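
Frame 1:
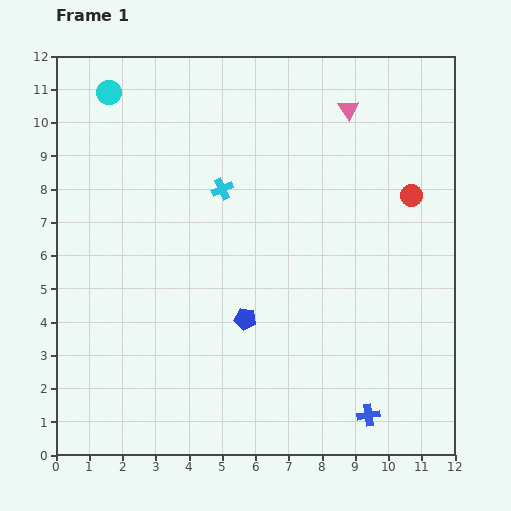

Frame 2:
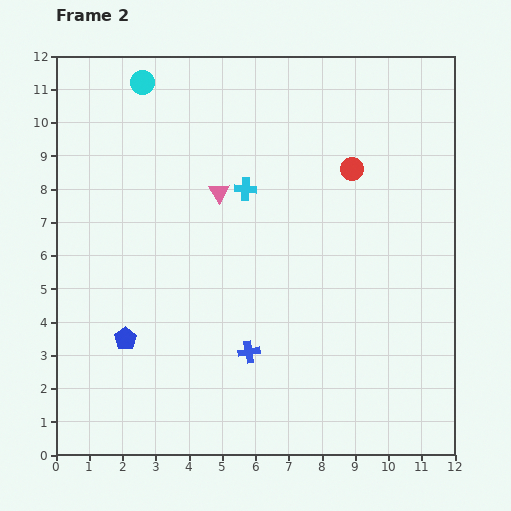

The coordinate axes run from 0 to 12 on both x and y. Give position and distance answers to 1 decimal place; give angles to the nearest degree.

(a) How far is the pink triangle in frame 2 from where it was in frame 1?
4.6

The pink triangle moved from (8.8, 10.4) to (4.9, 7.9), a distance of √(3.9² + 2.5²) ≈ 4.6.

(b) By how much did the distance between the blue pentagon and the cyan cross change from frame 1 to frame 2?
+1.8

Distance in frame 1: 4.0. Distance in frame 2: 5.8.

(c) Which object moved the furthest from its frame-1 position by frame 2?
the pink triangle

(moved 4.6; next 4.1)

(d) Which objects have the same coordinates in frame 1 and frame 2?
none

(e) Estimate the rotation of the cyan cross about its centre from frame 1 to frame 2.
27° clockwise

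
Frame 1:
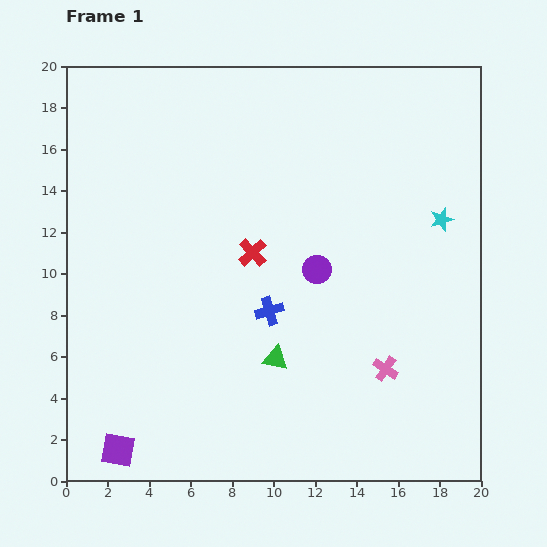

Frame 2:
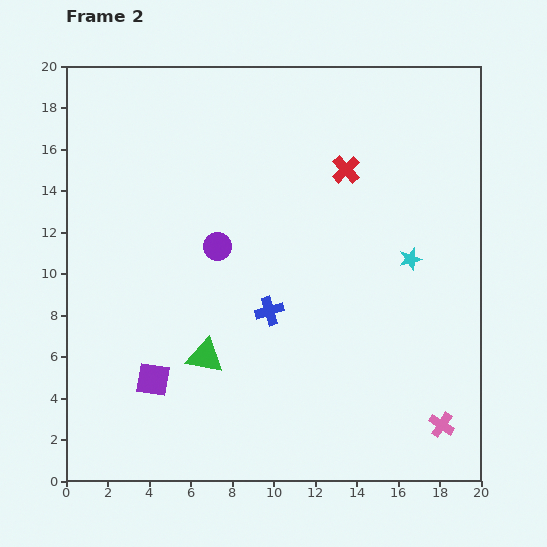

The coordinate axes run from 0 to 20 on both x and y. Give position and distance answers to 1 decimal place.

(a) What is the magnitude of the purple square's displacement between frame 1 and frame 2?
3.8

The purple square moved from (2.5, 1.5) to (4.2, 4.9), a distance of √(1.7² + 3.4²) ≈ 3.8.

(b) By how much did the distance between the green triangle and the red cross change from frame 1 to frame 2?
+6.1

Distance in frame 1: 5.2. Distance in frame 2: 11.3.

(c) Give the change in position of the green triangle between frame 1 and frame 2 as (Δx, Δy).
(-3.4, 0.1)

The green triangle was at (10.1, 5.9) in frame 1 and (6.7, 6.0) in frame 2.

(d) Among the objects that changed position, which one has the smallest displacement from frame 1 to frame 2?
the cyan star

(moved 2.4)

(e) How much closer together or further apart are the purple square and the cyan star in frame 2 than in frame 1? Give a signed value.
-5.4

Distance in frame 1: 19.1. Distance in frame 2: 13.7.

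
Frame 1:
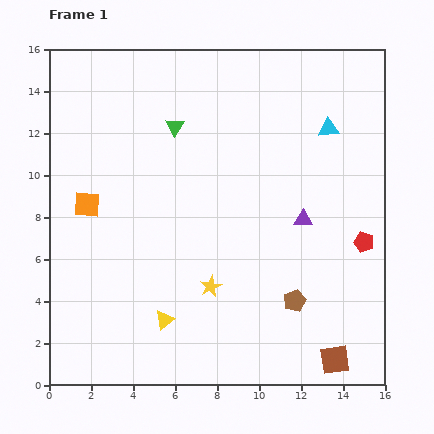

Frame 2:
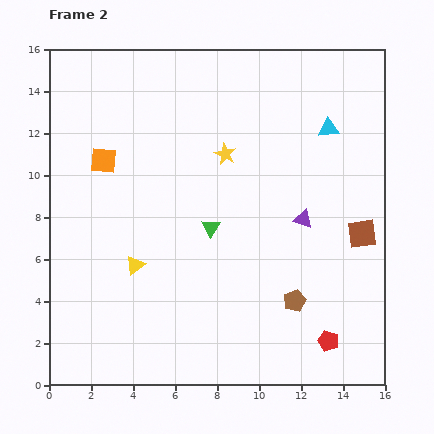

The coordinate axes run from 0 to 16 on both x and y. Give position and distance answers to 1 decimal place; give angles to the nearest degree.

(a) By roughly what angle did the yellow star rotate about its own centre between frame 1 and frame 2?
19° counter-clockwise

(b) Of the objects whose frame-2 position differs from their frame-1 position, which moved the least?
the orange square

(moved 2.2)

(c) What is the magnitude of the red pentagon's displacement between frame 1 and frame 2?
5.0

The red pentagon moved from (15.0, 6.8) to (13.3, 2.1), a distance of √(1.7² + 4.7²) ≈ 5.0.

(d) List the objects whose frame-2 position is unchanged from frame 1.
the cyan triangle, the purple triangle, the brown pentagon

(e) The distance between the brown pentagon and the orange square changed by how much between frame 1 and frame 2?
+0.4

Distance in frame 1: 10.9. Distance in frame 2: 11.3.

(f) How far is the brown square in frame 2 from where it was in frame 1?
6.1

The brown square moved from (13.6, 1.2) to (14.9, 7.2), a distance of √(1.3² + 6.0²) ≈ 6.1.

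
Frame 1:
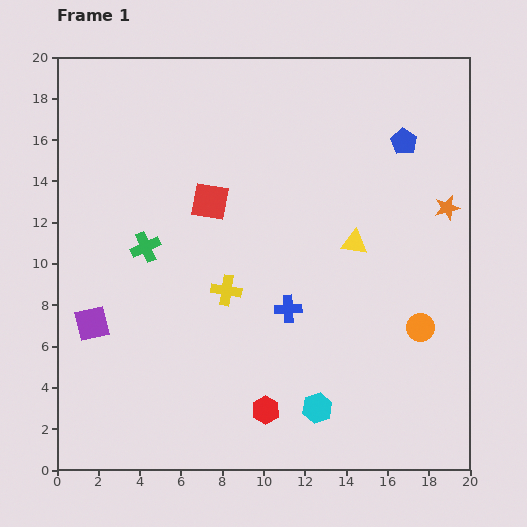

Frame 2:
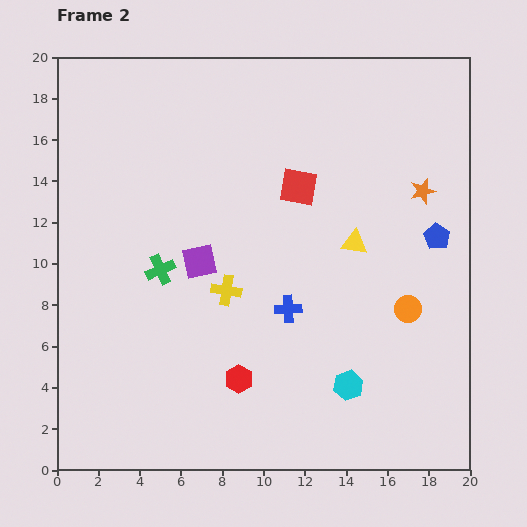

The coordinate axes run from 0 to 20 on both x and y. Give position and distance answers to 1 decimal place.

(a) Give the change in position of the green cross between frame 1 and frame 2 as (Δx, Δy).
(0.7, -1.1)

The green cross was at (4.3, 10.8) in frame 1 and (5.0, 9.7) in frame 2.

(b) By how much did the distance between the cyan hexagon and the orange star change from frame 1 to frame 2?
-1.5

Distance in frame 1: 11.6. Distance in frame 2: 10.1.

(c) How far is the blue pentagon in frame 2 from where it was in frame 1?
4.9

The blue pentagon moved from (16.8, 15.9) to (18.4, 11.3), a distance of √(1.6² + 4.6²) ≈ 4.9.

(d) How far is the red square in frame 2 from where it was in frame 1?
4.4

The red square moved from (7.4, 13.0) to (11.7, 13.7), a distance of √(4.3² + 0.7²) ≈ 4.4.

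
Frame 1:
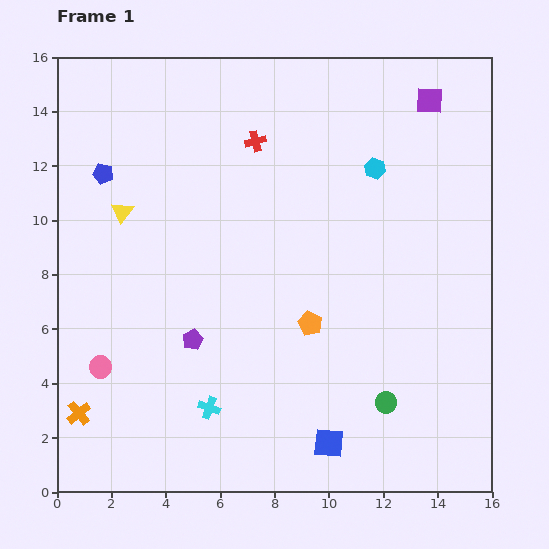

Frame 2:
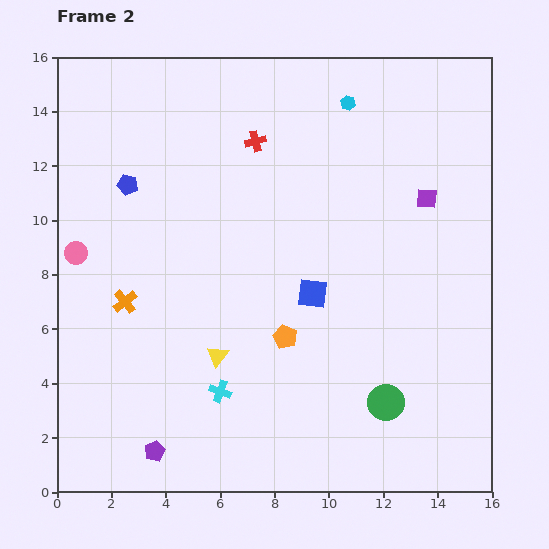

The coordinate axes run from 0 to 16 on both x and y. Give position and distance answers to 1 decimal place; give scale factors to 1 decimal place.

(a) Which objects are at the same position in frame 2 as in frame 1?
the red cross, the green circle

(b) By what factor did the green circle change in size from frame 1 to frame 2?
1.7×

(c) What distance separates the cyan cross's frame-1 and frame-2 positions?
0.7

The cyan cross moved from (5.6, 3.1) to (6.0, 3.7), a distance of √(0.4² + 0.6²) ≈ 0.7.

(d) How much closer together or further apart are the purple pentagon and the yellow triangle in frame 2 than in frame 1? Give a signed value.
-1.2

Distance in frame 1: 5.4. Distance in frame 2: 4.2.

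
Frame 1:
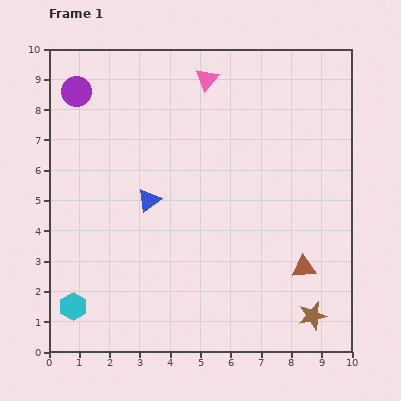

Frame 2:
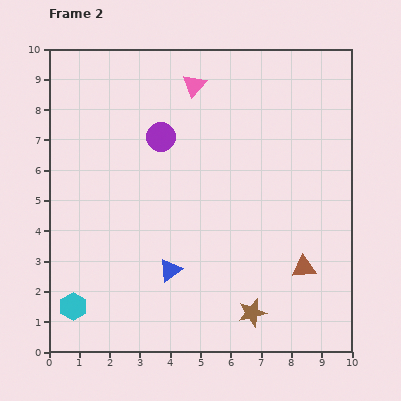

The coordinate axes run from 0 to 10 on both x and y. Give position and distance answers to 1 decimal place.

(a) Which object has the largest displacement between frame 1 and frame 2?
the purple circle

(moved 3.2; next 2.4)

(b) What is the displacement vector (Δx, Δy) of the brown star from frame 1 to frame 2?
(-2.0, 0.1)

The brown star was at (8.7, 1.2) in frame 1 and (6.7, 1.3) in frame 2.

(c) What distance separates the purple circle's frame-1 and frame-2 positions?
3.2

The purple circle moved from (0.9, 8.6) to (3.7, 7.1), a distance of √(2.8² + 1.5²) ≈ 3.2.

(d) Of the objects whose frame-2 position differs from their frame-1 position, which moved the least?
the pink triangle

(moved 0.4)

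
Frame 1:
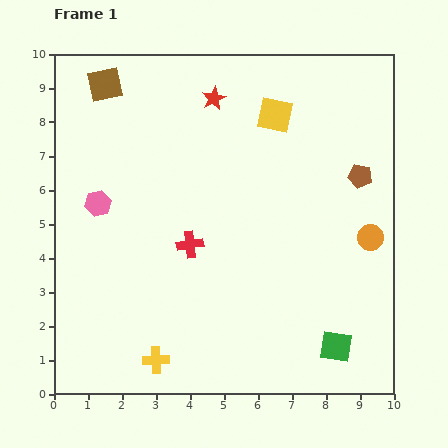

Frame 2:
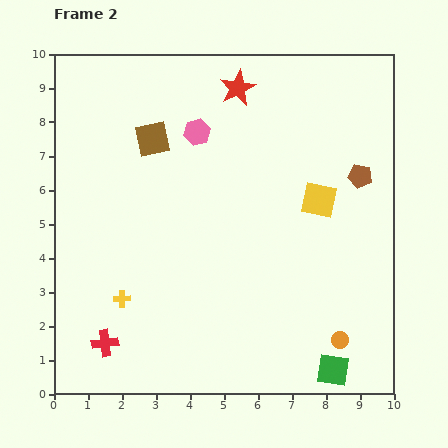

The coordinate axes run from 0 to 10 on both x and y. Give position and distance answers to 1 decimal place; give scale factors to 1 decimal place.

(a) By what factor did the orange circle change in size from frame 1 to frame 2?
0.7×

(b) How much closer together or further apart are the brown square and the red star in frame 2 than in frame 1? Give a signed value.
-0.3

Distance in frame 1: 3.2. Distance in frame 2: 2.9.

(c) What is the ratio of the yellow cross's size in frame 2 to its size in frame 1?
0.6×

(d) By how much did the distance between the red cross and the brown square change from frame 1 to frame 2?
+0.9

Distance in frame 1: 5.3. Distance in frame 2: 6.2.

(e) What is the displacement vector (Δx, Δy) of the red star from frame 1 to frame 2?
(0.7, 0.3)

The red star was at (4.7, 8.7) in frame 1 and (5.4, 9.0) in frame 2.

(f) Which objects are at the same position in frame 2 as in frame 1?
the brown pentagon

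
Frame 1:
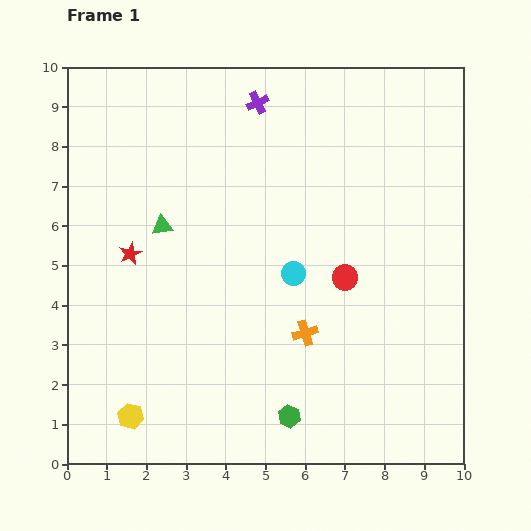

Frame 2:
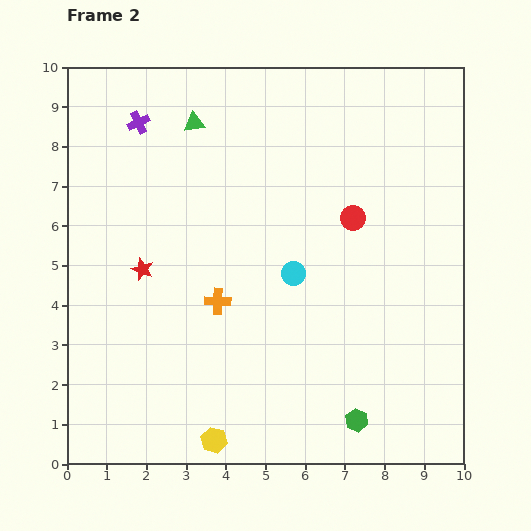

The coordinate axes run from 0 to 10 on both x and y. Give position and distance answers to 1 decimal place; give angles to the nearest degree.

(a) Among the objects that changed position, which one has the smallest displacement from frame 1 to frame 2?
the red star

(moved 0.5)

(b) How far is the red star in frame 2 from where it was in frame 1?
0.5

The red star moved from (1.6, 5.3) to (1.9, 4.9), a distance of √(0.3² + 0.4²) ≈ 0.5.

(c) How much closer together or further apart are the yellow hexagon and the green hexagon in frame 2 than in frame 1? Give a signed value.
-0.4

Distance in frame 1: 4.0. Distance in frame 2: 3.6.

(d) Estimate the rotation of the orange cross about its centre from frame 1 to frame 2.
18° clockwise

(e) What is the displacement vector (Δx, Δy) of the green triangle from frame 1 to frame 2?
(0.8, 2.6)

The green triangle was at (2.4, 6.0) in frame 1 and (3.2, 8.6) in frame 2.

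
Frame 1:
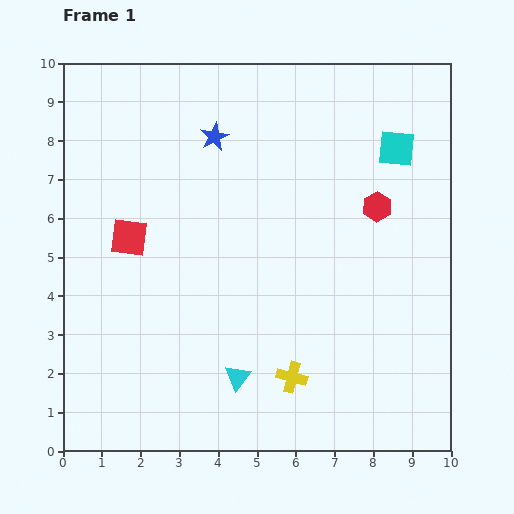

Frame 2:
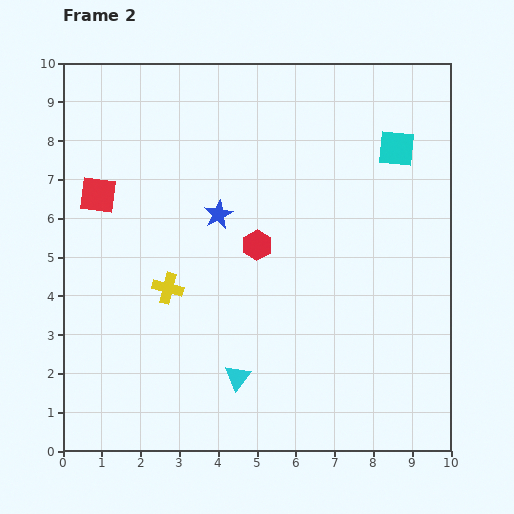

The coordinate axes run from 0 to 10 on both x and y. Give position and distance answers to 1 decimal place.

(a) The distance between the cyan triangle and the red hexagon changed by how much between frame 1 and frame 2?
-2.3

Distance in frame 1: 5.7. Distance in frame 2: 3.4.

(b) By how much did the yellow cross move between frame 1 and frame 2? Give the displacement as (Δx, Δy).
(-3.2, 2.3)

The yellow cross was at (5.9, 1.9) in frame 1 and (2.7, 4.2) in frame 2.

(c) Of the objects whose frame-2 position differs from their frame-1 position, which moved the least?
the red square

(moved 1.4)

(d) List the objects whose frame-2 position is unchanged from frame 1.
the cyan triangle, the cyan square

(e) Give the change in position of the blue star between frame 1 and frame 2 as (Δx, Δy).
(0.1, -2.0)

The blue star was at (3.9, 8.1) in frame 1 and (4.0, 6.1) in frame 2.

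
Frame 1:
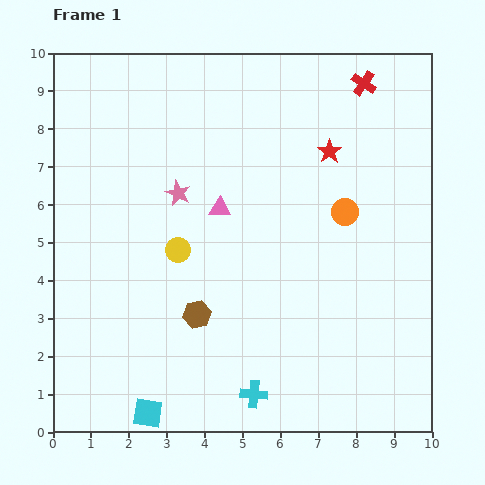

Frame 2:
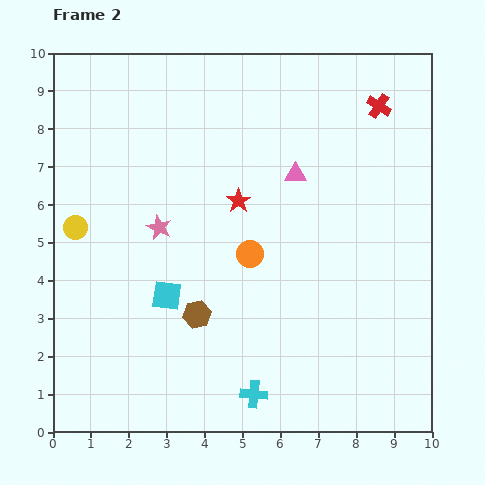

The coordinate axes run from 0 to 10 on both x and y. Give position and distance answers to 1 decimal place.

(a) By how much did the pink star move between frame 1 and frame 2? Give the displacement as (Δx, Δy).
(-0.5, -0.9)

The pink star was at (3.3, 6.3) in frame 1 and (2.8, 5.4) in frame 2.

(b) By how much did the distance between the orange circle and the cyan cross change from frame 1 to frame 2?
-1.7

Distance in frame 1: 5.4. Distance in frame 2: 3.7.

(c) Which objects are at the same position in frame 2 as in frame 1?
the cyan cross, the brown hexagon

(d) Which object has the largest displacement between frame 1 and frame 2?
the cyan square

(moved 3.1; next 2.8)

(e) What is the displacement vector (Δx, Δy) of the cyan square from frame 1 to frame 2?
(0.5, 3.1)

The cyan square was at (2.5, 0.5) in frame 1 and (3.0, 3.6) in frame 2.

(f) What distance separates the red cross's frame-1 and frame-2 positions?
0.7

The red cross moved from (8.2, 9.2) to (8.6, 8.6), a distance of √(0.4² + 0.6²) ≈ 0.7.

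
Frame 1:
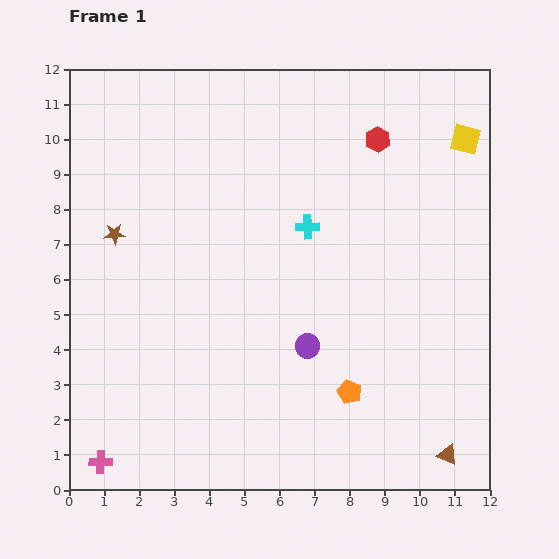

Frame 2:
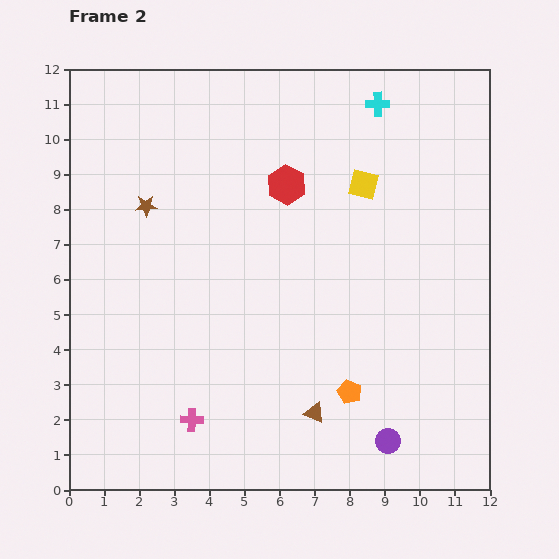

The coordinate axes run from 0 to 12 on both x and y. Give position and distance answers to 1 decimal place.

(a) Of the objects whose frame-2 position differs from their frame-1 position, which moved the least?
the brown star

(moved 1.2)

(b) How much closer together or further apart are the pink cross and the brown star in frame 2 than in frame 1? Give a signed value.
-0.3

Distance in frame 1: 6.5. Distance in frame 2: 6.2.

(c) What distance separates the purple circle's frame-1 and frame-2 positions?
3.5

The purple circle moved from (6.8, 4.1) to (9.1, 1.4), a distance of √(2.3² + 2.7²) ≈ 3.5.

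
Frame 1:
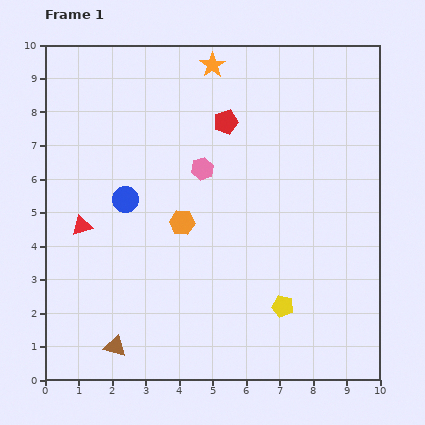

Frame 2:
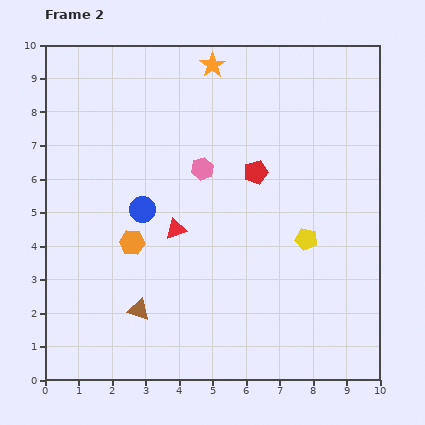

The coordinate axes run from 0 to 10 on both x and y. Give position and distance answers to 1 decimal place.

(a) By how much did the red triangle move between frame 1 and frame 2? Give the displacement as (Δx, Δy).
(2.8, -0.1)

The red triangle was at (1.1, 4.6) in frame 1 and (3.9, 4.5) in frame 2.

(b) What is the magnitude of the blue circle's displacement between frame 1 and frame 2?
0.6

The blue circle moved from (2.4, 5.4) to (2.9, 5.1), a distance of √(0.5² + 0.3²) ≈ 0.6.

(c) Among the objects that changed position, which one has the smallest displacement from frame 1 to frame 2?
the blue circle

(moved 0.6)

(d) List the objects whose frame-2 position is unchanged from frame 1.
the orange star, the pink hexagon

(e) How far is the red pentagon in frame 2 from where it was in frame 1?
1.7

The red pentagon moved from (5.4, 7.7) to (6.3, 6.2), a distance of √(0.9² + 1.5²) ≈ 1.7.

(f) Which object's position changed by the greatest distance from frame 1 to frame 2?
the red triangle

(moved 2.8; next 2.1)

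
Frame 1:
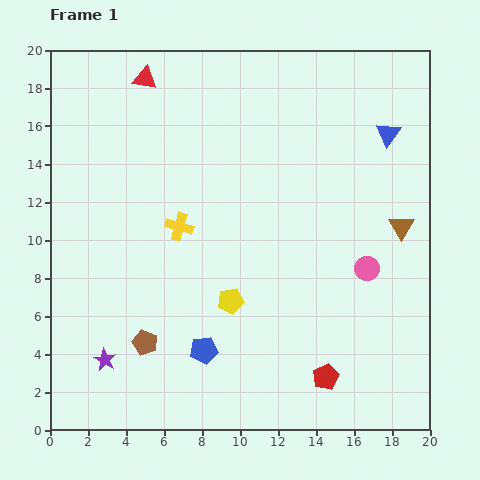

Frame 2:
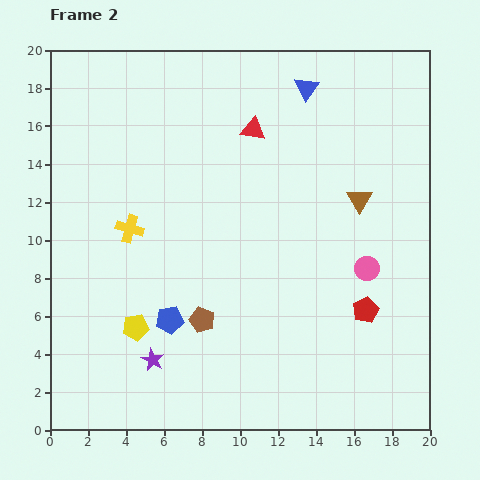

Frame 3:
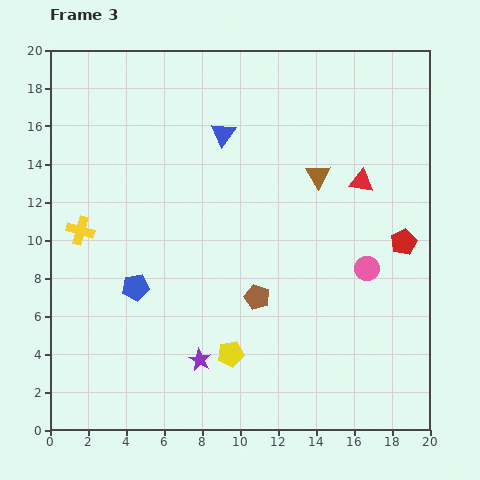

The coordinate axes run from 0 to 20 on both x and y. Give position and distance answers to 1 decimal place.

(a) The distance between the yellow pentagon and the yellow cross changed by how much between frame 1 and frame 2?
+0.5

Distance in frame 1: 4.7. Distance in frame 2: 5.2.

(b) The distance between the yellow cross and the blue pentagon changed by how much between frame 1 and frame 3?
-2.4

Distance in frame 1: 6.6. Distance in frame 3: 4.2.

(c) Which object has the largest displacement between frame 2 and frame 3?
the red triangle

(moved 6.3; next 5.2)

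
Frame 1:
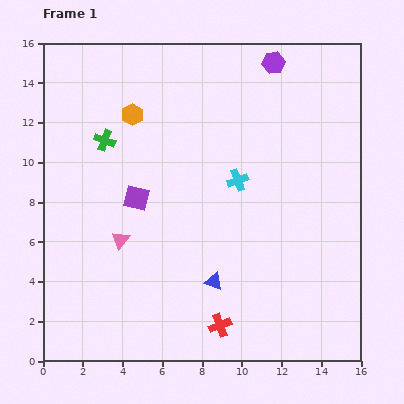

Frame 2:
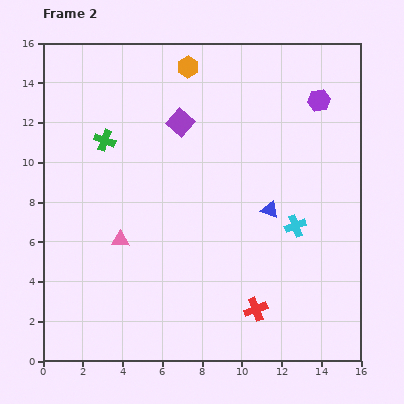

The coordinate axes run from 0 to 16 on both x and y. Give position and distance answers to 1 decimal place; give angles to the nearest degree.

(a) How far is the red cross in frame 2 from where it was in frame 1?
2.0

The red cross moved from (8.9, 1.8) to (10.7, 2.6), a distance of √(1.8² + 0.8²) ≈ 2.0.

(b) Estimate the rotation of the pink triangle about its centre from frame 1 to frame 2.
54° clockwise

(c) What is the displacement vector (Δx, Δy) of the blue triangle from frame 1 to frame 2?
(2.8, 3.6)

The blue triangle was at (8.6, 4.0) in frame 1 and (11.4, 7.6) in frame 2.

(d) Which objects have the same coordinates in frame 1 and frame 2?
the pink triangle, the green cross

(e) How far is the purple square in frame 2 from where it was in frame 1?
4.4

The purple square moved from (4.7, 8.2) to (6.9, 12.0), a distance of √(2.2² + 3.8²) ≈ 4.4.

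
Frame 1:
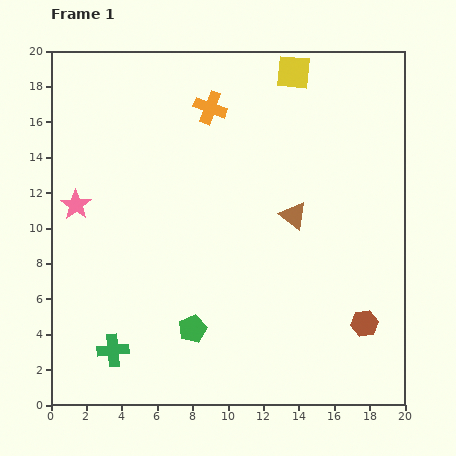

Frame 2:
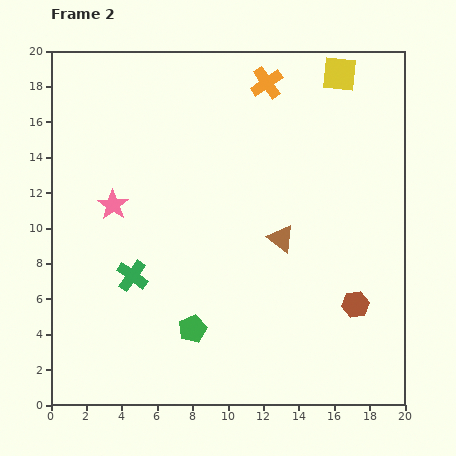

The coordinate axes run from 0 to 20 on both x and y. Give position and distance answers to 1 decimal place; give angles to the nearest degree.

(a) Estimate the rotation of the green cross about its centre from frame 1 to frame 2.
40° clockwise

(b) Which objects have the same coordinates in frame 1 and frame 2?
the green pentagon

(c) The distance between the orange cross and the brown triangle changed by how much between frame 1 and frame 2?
+1.1

Distance in frame 1: 7.7. Distance in frame 2: 8.8.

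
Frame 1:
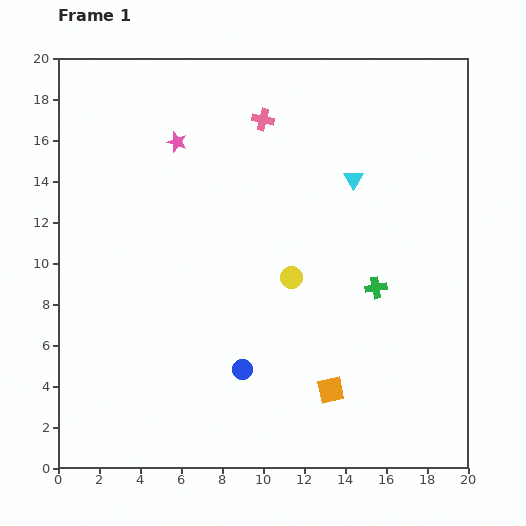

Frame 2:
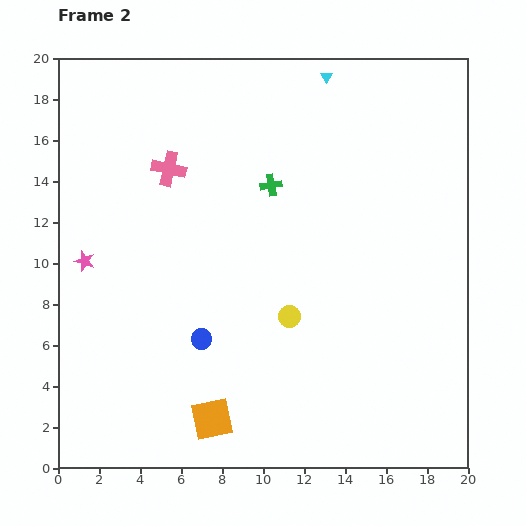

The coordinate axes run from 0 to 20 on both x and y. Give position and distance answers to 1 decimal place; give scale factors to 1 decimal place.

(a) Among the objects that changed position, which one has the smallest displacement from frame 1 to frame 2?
the yellow circle

(moved 1.9)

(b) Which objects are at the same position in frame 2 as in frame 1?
none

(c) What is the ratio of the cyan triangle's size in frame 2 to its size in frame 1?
0.6×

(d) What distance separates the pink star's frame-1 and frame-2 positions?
7.3

The pink star moved from (5.8, 15.9) to (1.3, 10.1), a distance of √(4.5² + 5.8²) ≈ 7.3.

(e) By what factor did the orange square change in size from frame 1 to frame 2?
1.6×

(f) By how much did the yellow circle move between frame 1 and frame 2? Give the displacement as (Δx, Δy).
(-0.1, -1.9)

The yellow circle was at (11.4, 9.3) in frame 1 and (11.3, 7.4) in frame 2.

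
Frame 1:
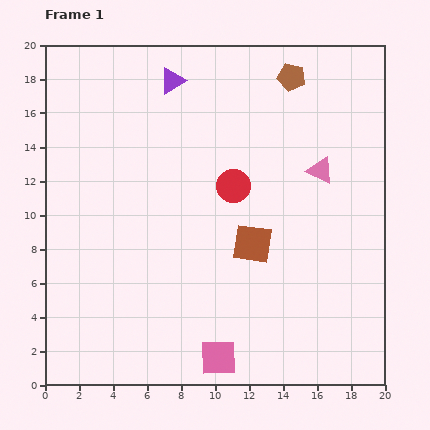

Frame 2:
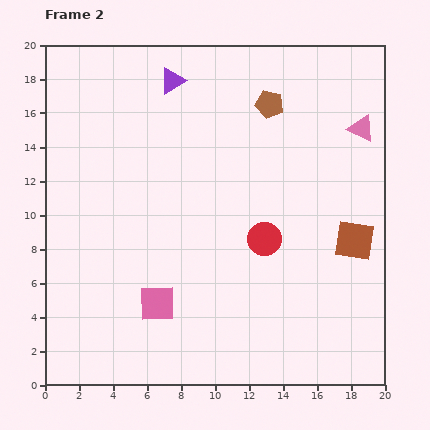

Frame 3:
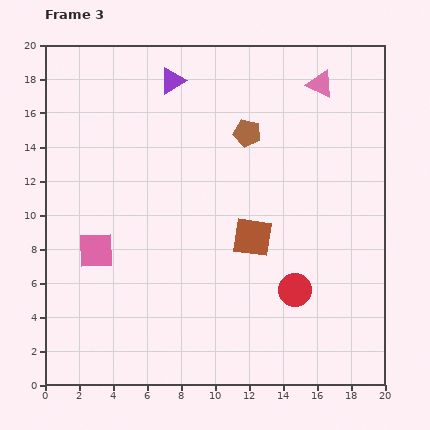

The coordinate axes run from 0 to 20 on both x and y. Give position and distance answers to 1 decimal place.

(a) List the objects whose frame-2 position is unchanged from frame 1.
the purple triangle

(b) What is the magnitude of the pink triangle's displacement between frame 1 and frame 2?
3.5

The pink triangle moved from (16.2, 12.6) to (18.6, 15.1), a distance of √(2.4² + 2.5²) ≈ 3.5.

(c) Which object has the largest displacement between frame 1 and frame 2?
the brown square

(moved 6.0; next 4.8)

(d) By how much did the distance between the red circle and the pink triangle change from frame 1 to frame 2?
+3.4

Distance in frame 1: 5.2. Distance in frame 2: 8.6.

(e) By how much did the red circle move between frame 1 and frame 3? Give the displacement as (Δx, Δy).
(3.6, -6.1)

The red circle was at (11.1, 11.7) in frame 1 and (14.7, 5.6) in frame 3.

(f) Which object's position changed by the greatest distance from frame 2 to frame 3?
the brown square

(moved 6.0; next 4.8)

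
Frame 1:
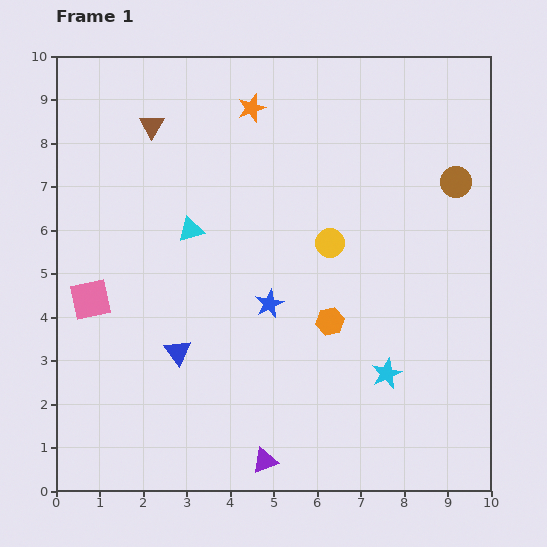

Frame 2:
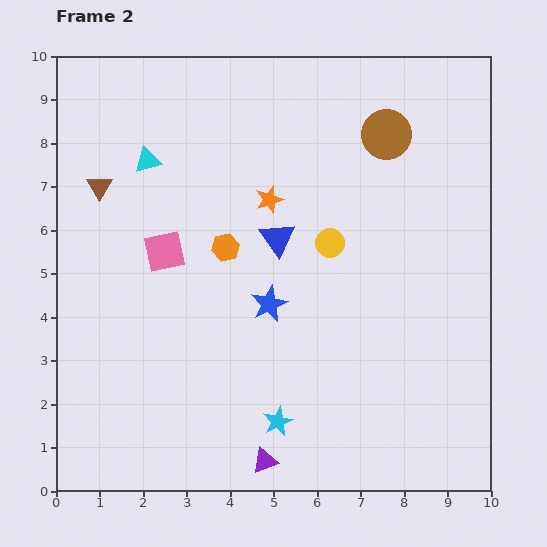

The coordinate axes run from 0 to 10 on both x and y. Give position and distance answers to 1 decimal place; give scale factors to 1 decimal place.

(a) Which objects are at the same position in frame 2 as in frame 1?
the blue star, the purple triangle, the yellow circle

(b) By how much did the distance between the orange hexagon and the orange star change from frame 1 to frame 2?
-3.7

Distance in frame 1: 5.2. Distance in frame 2: 1.5.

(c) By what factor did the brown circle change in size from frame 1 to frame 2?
1.6×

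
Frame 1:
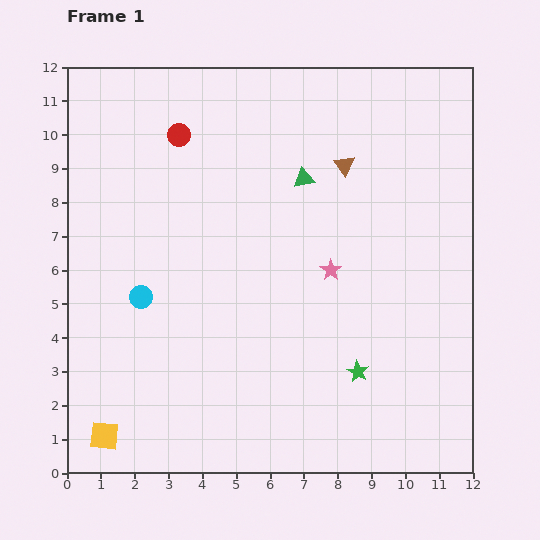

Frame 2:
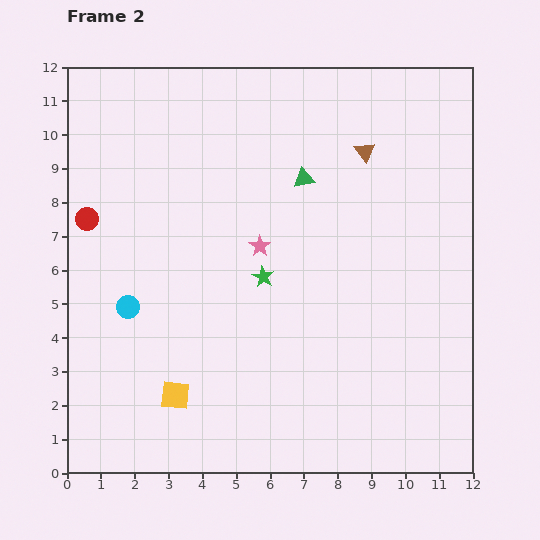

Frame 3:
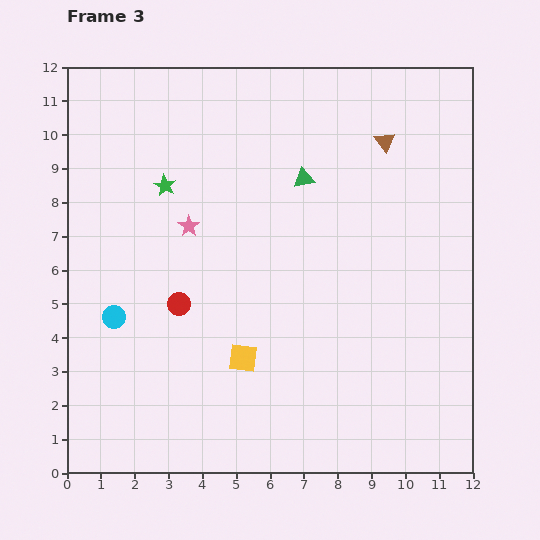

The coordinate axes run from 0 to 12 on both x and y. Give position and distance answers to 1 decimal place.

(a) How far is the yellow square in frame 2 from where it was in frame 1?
2.4

The yellow square moved from (1.1, 1.1) to (3.2, 2.3), a distance of √(2.1² + 1.2²) ≈ 2.4.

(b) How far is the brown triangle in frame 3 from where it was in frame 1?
1.4

The brown triangle moved from (8.2, 9.1) to (9.4, 9.8), a distance of √(1.2² + 0.7²) ≈ 1.4.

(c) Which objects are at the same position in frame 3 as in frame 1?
the green triangle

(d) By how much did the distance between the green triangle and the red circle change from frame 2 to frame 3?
-1.3

Distance in frame 2: 6.5. Distance in frame 3: 5.2.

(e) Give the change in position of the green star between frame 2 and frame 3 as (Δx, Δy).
(-2.9, 2.7)

The green star was at (5.8, 5.8) in frame 2 and (2.9, 8.5) in frame 3.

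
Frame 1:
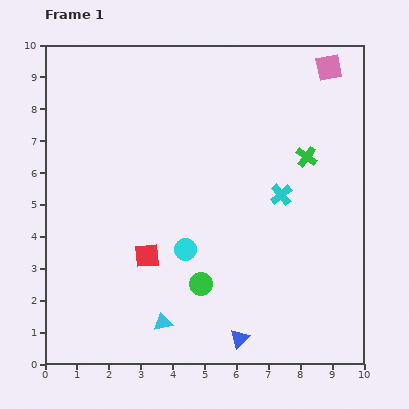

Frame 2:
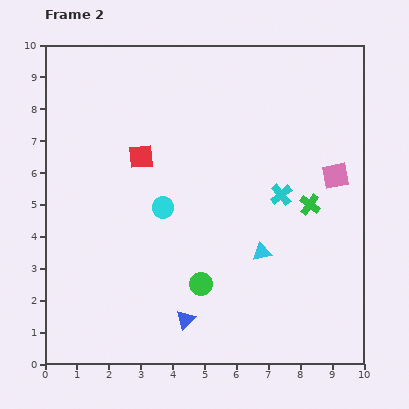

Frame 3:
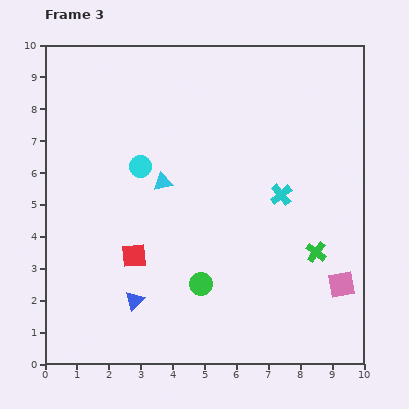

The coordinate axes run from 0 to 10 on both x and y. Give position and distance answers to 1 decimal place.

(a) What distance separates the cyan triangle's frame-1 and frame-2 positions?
3.8

The cyan triangle moved from (3.7, 1.3) to (6.8, 3.5), a distance of √(3.1² + 2.2²) ≈ 3.8.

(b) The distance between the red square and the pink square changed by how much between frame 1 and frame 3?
-1.6

Distance in frame 1: 8.2. Distance in frame 3: 6.6.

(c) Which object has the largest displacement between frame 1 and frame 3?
the pink square

(moved 6.8; next 4.4)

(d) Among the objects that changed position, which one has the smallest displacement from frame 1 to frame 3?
the red square

(moved 0.4)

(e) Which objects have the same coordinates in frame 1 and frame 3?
the cyan cross, the green circle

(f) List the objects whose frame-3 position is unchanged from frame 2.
the cyan cross, the green circle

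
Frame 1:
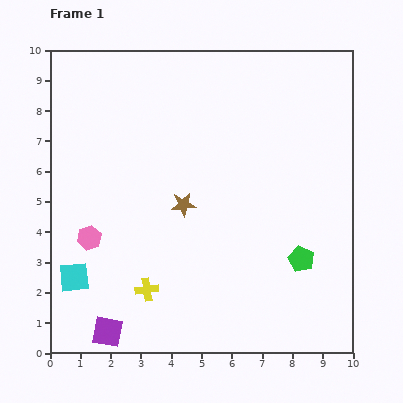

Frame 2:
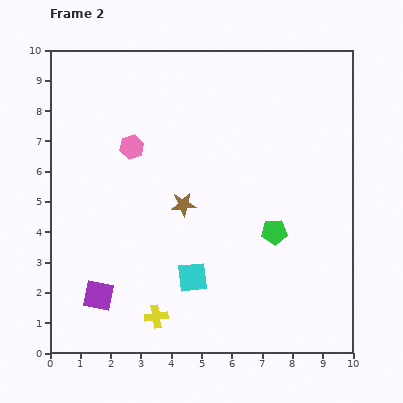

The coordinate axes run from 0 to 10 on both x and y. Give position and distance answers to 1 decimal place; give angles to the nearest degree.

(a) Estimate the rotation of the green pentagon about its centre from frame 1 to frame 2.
28° counter-clockwise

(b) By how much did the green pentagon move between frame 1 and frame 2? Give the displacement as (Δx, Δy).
(-0.9, 0.9)

The green pentagon was at (8.3, 3.1) in frame 1 and (7.4, 4.0) in frame 2.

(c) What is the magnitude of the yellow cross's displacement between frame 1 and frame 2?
0.9

The yellow cross moved from (3.2, 2.1) to (3.5, 1.2), a distance of √(0.3² + 0.9²) ≈ 0.9.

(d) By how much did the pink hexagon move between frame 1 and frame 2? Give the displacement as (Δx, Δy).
(1.4, 3.0)

The pink hexagon was at (1.3, 3.8) in frame 1 and (2.7, 6.8) in frame 2.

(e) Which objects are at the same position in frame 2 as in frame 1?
the brown star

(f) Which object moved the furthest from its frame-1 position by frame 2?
the cyan square

(moved 3.9; next 3.3)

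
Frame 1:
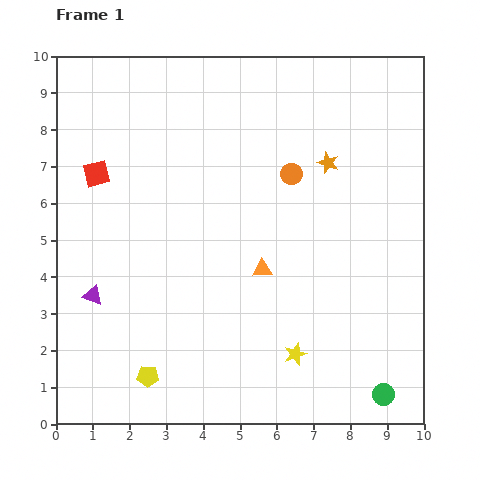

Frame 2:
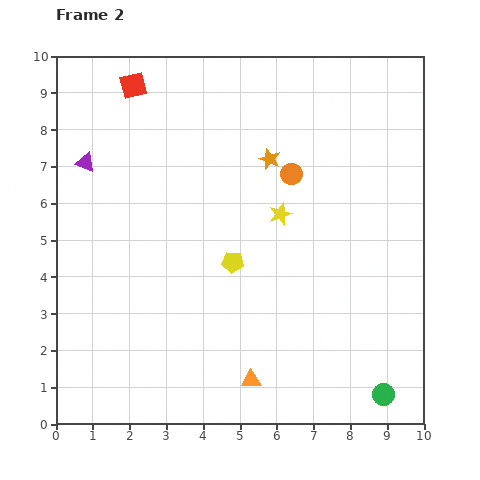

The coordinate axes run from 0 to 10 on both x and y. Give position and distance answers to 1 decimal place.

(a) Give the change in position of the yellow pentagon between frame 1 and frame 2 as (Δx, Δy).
(2.3, 3.1)

The yellow pentagon was at (2.5, 1.3) in frame 1 and (4.8, 4.4) in frame 2.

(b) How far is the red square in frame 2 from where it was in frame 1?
2.6

The red square moved from (1.1, 6.8) to (2.1, 9.2), a distance of √(1.0² + 2.4²) ≈ 2.6.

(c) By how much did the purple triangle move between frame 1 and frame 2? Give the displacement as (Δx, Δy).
(-0.2, 3.6)

The purple triangle was at (1.0, 3.5) in frame 1 and (0.8, 7.1) in frame 2.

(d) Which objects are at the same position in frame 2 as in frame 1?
the orange circle, the green circle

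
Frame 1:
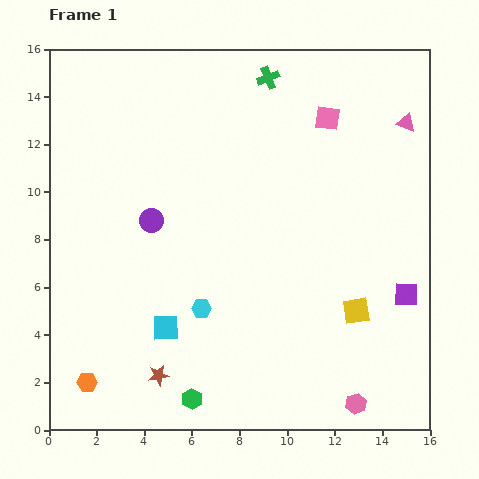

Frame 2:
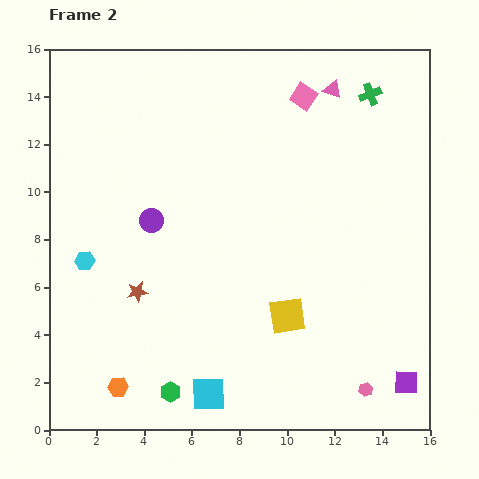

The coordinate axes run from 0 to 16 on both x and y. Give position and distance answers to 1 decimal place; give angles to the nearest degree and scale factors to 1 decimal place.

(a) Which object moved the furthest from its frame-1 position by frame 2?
the cyan hexagon

(moved 5.3; next 4.4)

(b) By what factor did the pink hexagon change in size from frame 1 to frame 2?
0.7×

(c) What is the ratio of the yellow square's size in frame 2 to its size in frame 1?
1.3×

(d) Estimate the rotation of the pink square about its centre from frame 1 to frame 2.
26° clockwise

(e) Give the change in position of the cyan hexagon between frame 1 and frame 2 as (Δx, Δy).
(-4.9, 2.0)

The cyan hexagon was at (6.4, 5.1) in frame 1 and (1.5, 7.1) in frame 2.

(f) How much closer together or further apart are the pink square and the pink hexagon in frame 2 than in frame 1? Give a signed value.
+0.5

Distance in frame 1: 12.1. Distance in frame 2: 12.6.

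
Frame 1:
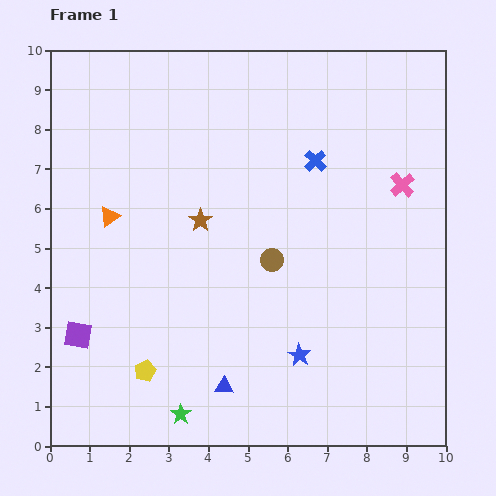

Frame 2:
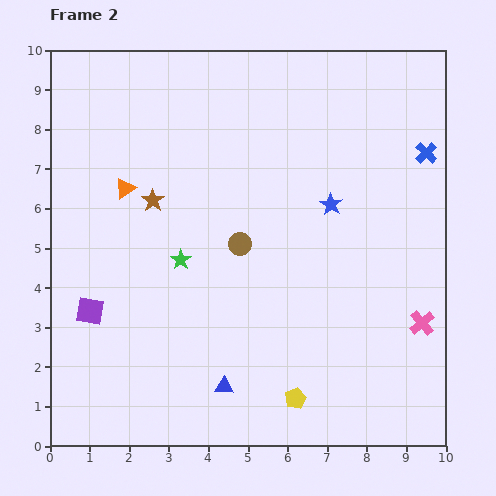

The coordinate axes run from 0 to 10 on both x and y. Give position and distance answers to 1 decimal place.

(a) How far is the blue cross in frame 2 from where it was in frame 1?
2.8

The blue cross moved from (6.7, 7.2) to (9.5, 7.4), a distance of √(2.8² + 0.2²) ≈ 2.8.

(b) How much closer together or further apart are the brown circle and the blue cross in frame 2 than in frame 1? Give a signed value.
+2.5

Distance in frame 1: 2.7. Distance in frame 2: 5.2.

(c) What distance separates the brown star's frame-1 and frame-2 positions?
1.3

The brown star moved from (3.8, 5.7) to (2.6, 6.2), a distance of √(1.2² + 0.5²) ≈ 1.3.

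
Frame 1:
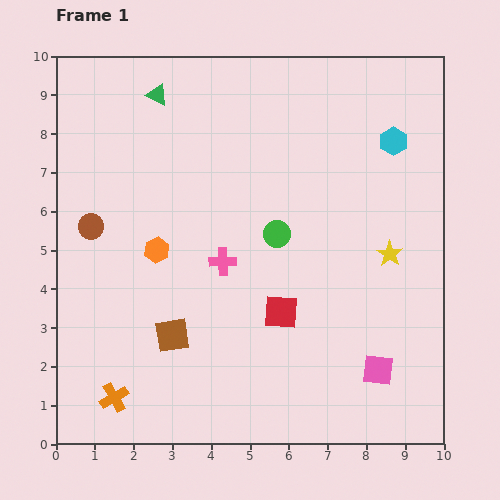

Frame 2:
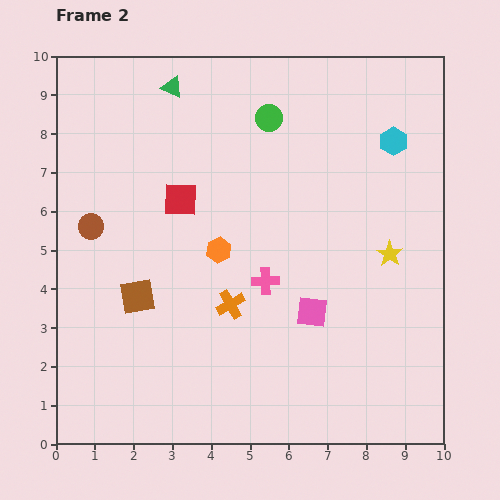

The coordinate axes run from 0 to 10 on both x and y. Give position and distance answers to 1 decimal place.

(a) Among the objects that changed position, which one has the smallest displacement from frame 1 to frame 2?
the green triangle

(moved 0.4)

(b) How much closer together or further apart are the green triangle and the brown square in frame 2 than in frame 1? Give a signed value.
-0.7

Distance in frame 1: 6.2. Distance in frame 2: 5.5.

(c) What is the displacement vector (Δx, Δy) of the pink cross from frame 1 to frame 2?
(1.1, -0.5)

The pink cross was at (4.3, 4.7) in frame 1 and (5.4, 4.2) in frame 2.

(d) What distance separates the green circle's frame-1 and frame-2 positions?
3.0

The green circle moved from (5.7, 5.4) to (5.5, 8.4), a distance of √(0.2² + 3.0²) ≈ 3.0.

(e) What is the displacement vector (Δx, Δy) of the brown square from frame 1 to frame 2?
(-0.9, 1.0)

The brown square was at (3.0, 2.8) in frame 1 and (2.1, 3.8) in frame 2.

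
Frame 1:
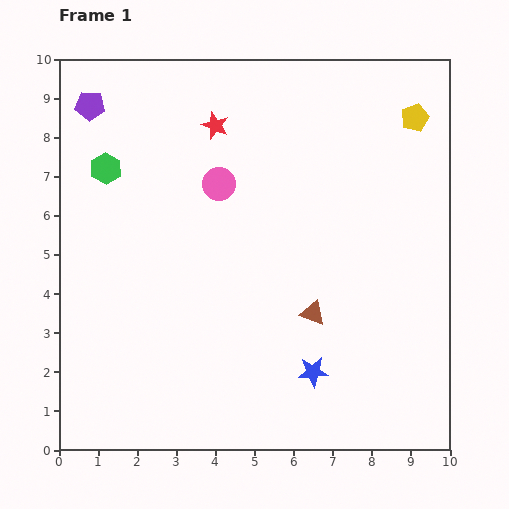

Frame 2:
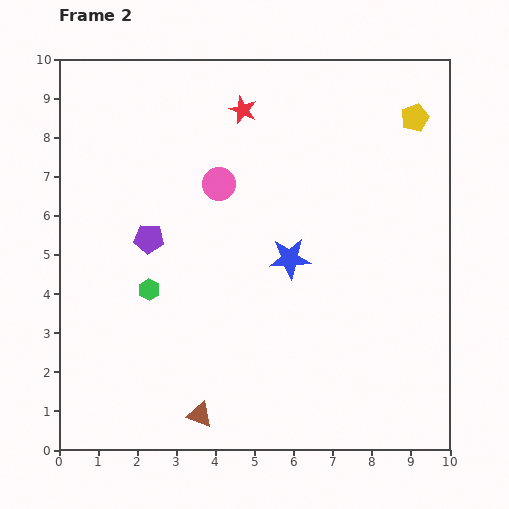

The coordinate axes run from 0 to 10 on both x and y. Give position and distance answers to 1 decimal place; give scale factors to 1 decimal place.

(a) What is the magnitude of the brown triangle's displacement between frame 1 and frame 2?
3.9

The brown triangle moved from (6.5, 3.5) to (3.6, 0.9), a distance of √(2.9² + 2.6²) ≈ 3.9.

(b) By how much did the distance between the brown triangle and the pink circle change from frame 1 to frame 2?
+1.8

Distance in frame 1: 4.1. Distance in frame 2: 5.9.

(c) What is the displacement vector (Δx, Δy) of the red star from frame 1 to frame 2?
(0.7, 0.4)

The red star was at (4.0, 8.3) in frame 1 and (4.7, 8.7) in frame 2.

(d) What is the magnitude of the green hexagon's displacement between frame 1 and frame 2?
3.3

The green hexagon moved from (1.2, 7.2) to (2.3, 4.1), a distance of √(1.1² + 3.1²) ≈ 3.3.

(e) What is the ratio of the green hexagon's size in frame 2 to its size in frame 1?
0.7×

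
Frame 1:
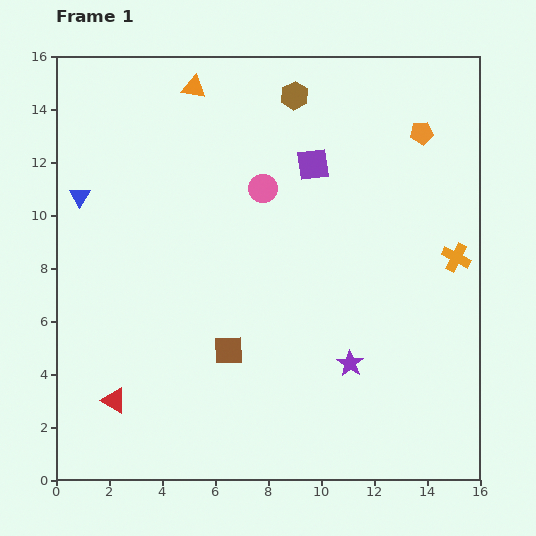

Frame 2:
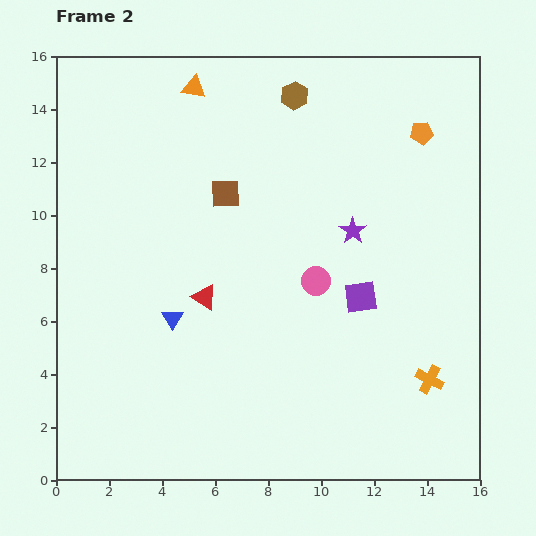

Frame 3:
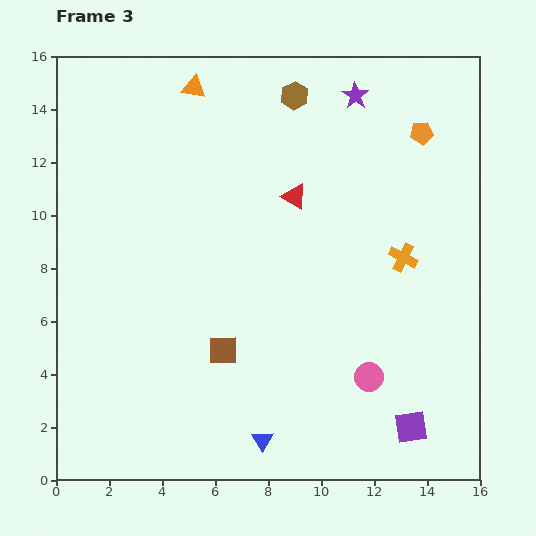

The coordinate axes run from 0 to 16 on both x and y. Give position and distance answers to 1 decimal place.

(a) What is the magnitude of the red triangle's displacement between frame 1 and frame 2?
5.2

The red triangle moved from (2.2, 3.0) to (5.6, 6.9), a distance of √(3.4² + 3.9²) ≈ 5.2.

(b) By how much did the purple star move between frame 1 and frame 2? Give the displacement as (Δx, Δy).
(0.1, 5.0)

The purple star was at (11.1, 4.4) in frame 1 and (11.2, 9.4) in frame 2.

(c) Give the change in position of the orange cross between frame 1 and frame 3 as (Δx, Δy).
(-2.0, 0.0)

The orange cross was at (15.1, 8.4) in frame 1 and (13.1, 8.4) in frame 3.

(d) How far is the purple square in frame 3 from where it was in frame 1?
10.6

The purple square moved from (9.7, 11.9) to (13.4, 2.0), a distance of √(3.7² + 9.9²) ≈ 10.6.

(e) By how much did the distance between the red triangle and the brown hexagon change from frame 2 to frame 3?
-4.5

Distance in frame 2: 8.3. Distance in frame 3: 3.8.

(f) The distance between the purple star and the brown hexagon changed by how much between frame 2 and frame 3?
-3.3

Distance in frame 2: 5.6. Distance in frame 3: 2.3.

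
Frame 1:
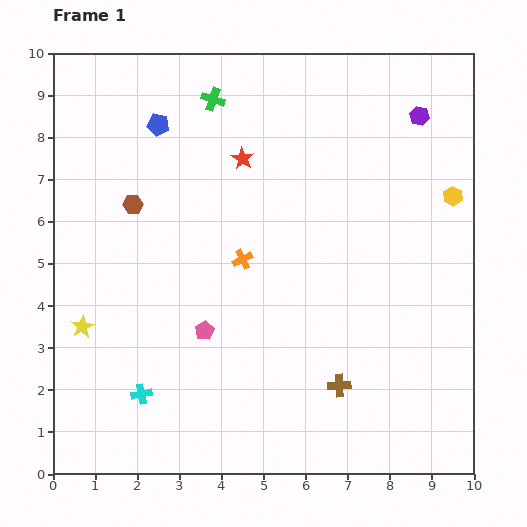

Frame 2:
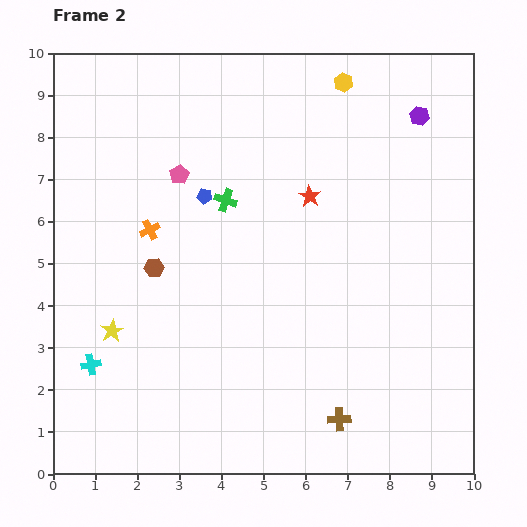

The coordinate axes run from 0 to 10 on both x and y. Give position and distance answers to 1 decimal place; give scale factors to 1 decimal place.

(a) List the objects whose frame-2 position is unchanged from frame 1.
the purple hexagon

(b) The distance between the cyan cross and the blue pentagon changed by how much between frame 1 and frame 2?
-1.6

Distance in frame 1: 6.4. Distance in frame 2: 4.8.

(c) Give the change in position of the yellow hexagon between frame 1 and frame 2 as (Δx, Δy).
(-2.6, 2.7)

The yellow hexagon was at (9.5, 6.6) in frame 1 and (6.9, 9.3) in frame 2.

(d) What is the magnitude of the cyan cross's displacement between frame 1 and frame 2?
1.4

The cyan cross moved from (2.1, 1.9) to (0.9, 2.6), a distance of √(1.2² + 0.7²) ≈ 1.4.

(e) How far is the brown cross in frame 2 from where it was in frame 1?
0.8

The brown cross moved from (6.8, 2.1) to (6.8, 1.3), a distance of √(0.0² + 0.8²) ≈ 0.8.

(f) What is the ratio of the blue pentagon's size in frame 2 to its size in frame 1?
0.7×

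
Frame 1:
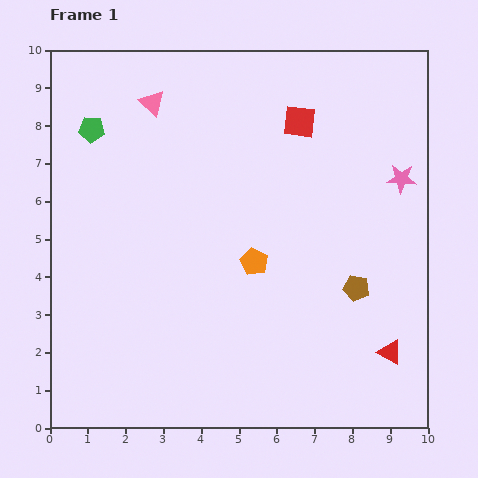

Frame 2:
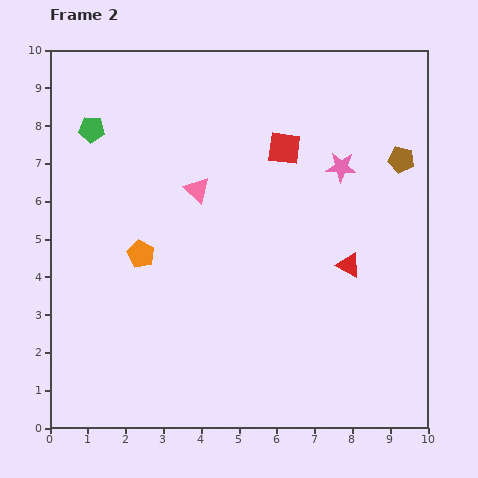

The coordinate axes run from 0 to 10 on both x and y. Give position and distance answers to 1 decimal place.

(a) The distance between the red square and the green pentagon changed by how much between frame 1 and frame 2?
-0.4

Distance in frame 1: 5.5. Distance in frame 2: 5.1.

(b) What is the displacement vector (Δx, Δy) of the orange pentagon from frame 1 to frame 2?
(-3.0, 0.2)

The orange pentagon was at (5.4, 4.4) in frame 1 and (2.4, 4.6) in frame 2.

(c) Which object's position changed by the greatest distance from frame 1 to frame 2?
the brown pentagon

(moved 3.6; next 3.0)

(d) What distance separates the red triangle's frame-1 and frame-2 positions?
2.5

The red triangle moved from (9.0, 2.0) to (7.9, 4.3), a distance of √(1.1² + 2.3²) ≈ 2.5.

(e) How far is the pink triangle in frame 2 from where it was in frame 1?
2.6

The pink triangle moved from (2.7, 8.6) to (3.9, 6.3), a distance of √(1.2² + 2.3²) ≈ 2.6.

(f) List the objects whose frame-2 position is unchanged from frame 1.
the green pentagon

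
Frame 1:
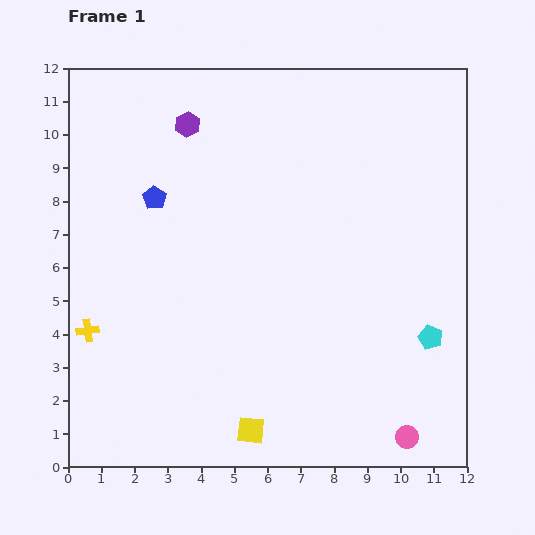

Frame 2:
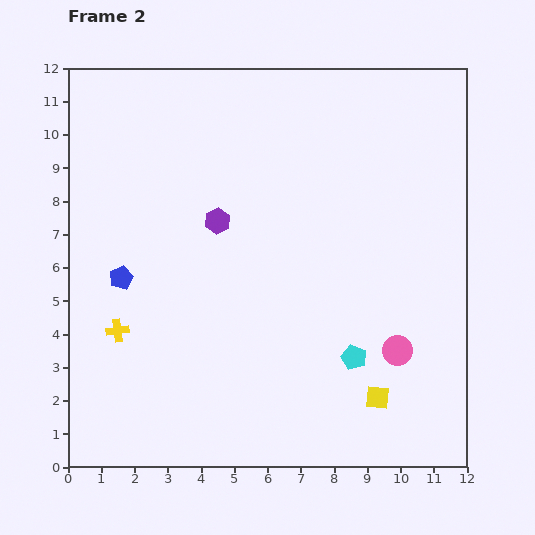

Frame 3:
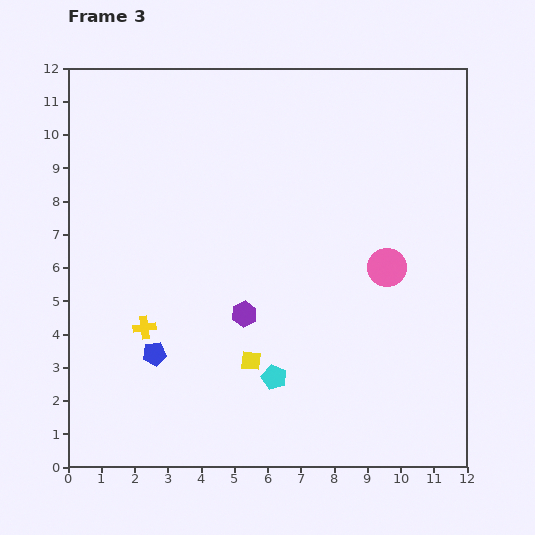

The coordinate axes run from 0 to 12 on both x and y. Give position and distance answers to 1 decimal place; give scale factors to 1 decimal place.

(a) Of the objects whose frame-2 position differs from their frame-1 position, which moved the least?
the yellow cross

(moved 0.9)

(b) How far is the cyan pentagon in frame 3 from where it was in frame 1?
4.9

The cyan pentagon moved from (10.9, 3.9) to (6.2, 2.7), a distance of √(4.7² + 1.2²) ≈ 4.9.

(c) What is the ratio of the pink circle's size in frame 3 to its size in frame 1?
1.7×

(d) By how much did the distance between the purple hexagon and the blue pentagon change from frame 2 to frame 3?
-0.4

Distance in frame 2: 3.4. Distance in frame 3: 3.0.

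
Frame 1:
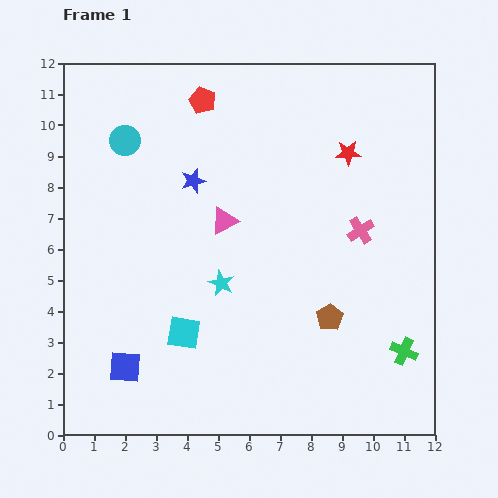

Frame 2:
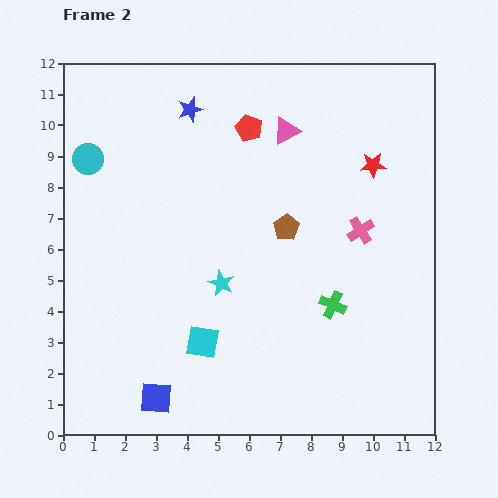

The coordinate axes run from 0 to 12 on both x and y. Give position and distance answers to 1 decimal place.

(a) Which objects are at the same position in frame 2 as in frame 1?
the pink cross, the cyan star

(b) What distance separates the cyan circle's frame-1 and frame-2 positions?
1.3

The cyan circle moved from (2.0, 9.5) to (0.8, 8.9), a distance of √(1.2² + 0.6²) ≈ 1.3.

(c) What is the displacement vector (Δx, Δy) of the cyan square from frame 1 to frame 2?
(0.6, -0.3)

The cyan square was at (3.9, 3.3) in frame 1 and (4.5, 3.0) in frame 2.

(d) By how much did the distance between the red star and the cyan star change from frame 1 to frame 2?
+0.3

Distance in frame 1: 5.9. Distance in frame 2: 6.2.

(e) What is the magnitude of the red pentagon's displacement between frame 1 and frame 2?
1.7

The red pentagon moved from (4.5, 10.8) to (6.0, 9.9), a distance of √(1.5² + 0.9²) ≈ 1.7.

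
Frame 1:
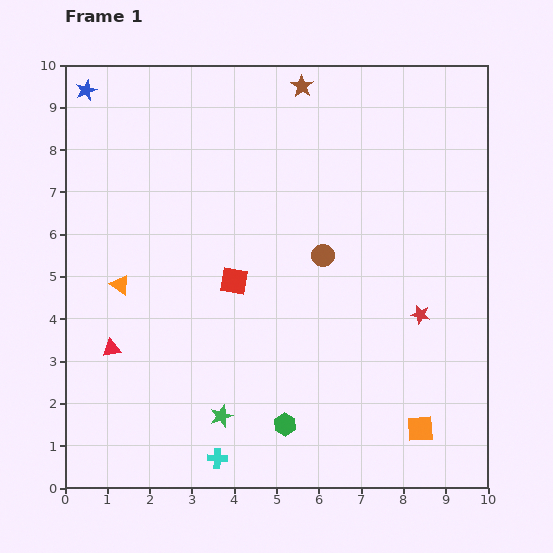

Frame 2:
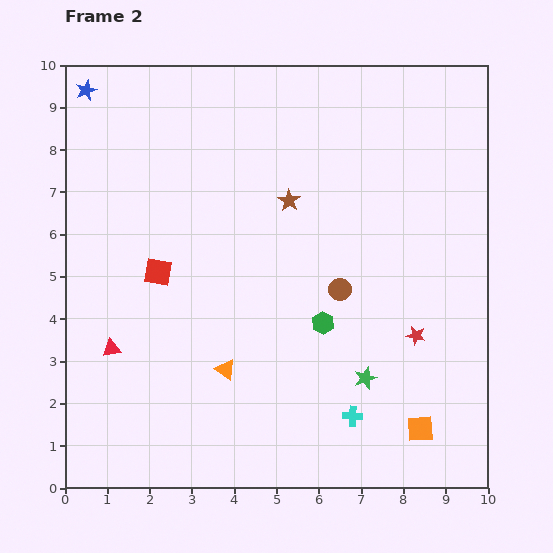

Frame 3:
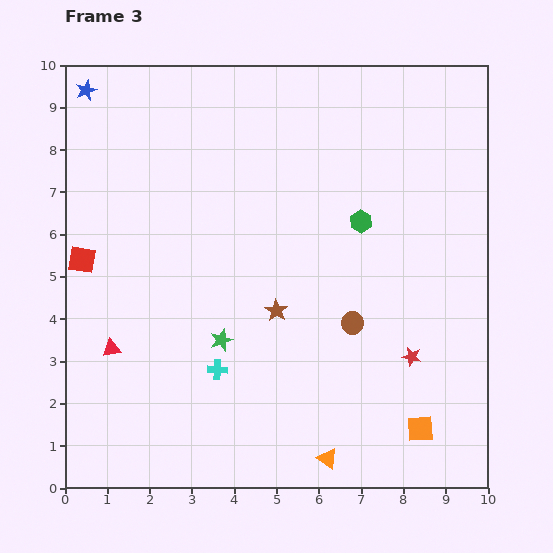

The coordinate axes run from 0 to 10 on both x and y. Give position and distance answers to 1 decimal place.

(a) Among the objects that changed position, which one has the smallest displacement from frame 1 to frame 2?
the red star

(moved 0.5)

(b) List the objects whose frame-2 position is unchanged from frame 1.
the orange square, the blue star, the red triangle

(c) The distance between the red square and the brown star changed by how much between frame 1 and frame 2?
-1.4

Distance in frame 1: 4.9. Distance in frame 2: 3.5.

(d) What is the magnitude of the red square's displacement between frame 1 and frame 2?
1.8

The red square moved from (4.0, 4.9) to (2.2, 5.1), a distance of √(1.8² + 0.2²) ≈ 1.8.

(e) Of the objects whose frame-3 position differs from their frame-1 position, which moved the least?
the red star

(moved 1.0)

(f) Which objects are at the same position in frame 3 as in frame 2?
the orange square, the blue star, the red triangle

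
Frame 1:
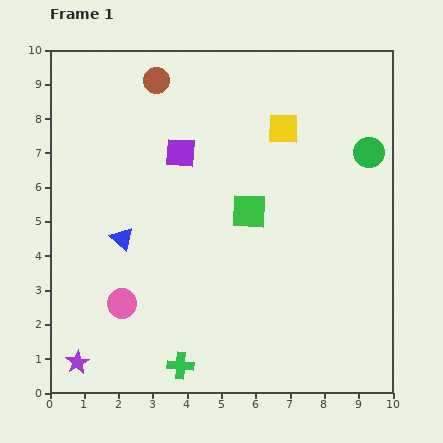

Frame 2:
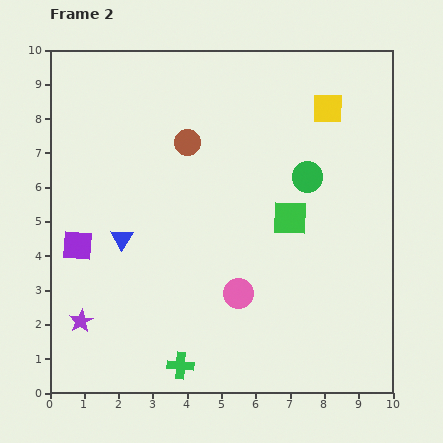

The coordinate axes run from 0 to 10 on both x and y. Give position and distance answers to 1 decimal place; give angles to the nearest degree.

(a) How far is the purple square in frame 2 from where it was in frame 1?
4.0

The purple square moved from (3.8, 7.0) to (0.8, 4.3), a distance of √(3.0² + 2.7²) ≈ 4.0.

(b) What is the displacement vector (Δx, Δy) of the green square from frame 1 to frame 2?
(1.2, -0.2)

The green square was at (5.8, 5.3) in frame 1 and (7.0, 5.1) in frame 2.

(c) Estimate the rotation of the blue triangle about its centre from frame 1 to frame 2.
20° clockwise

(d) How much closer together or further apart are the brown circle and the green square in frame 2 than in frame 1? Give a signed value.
-1.0

Distance in frame 1: 4.7. Distance in frame 2: 3.7.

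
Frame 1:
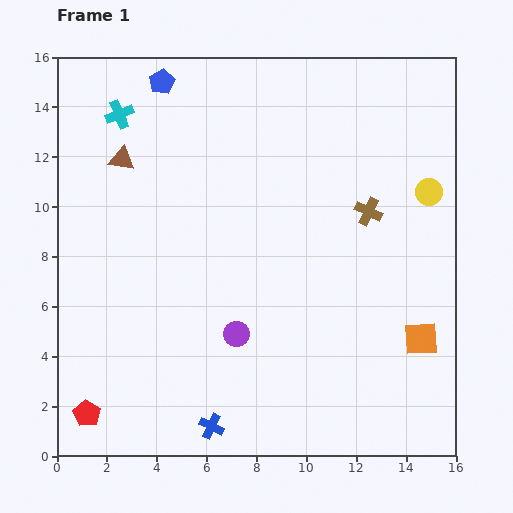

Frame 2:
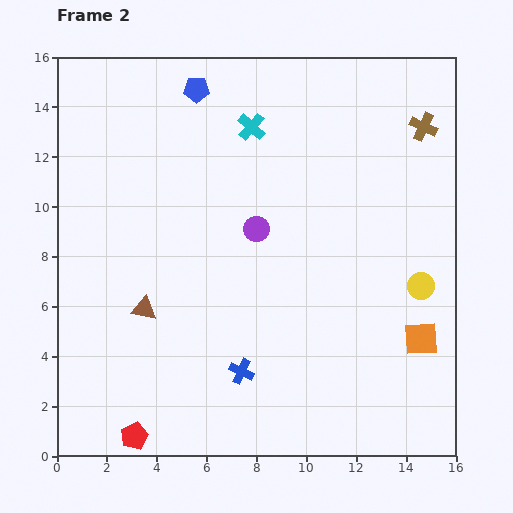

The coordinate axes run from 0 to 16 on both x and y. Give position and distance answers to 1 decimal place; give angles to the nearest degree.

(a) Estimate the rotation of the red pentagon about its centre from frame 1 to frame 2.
15° clockwise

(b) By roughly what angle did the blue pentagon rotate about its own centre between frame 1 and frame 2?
28° clockwise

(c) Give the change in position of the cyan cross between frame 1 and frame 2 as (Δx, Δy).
(5.3, -0.5)

The cyan cross was at (2.5, 13.7) in frame 1 and (7.8, 13.2) in frame 2.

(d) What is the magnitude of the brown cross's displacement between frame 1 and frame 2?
4.0

The brown cross moved from (12.5, 9.8) to (14.7, 13.2), a distance of √(2.2² + 3.4²) ≈ 4.0.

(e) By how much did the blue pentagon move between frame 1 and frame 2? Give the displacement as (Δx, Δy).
(1.4, -0.3)

The blue pentagon was at (4.2, 15.0) in frame 1 and (5.6, 14.7) in frame 2.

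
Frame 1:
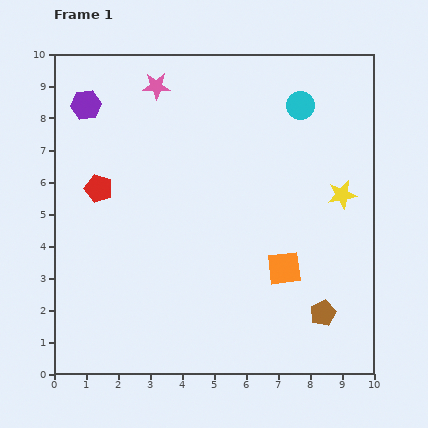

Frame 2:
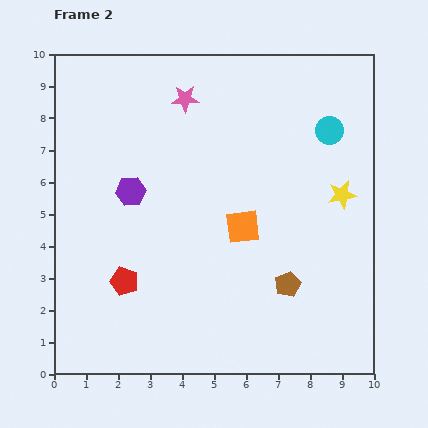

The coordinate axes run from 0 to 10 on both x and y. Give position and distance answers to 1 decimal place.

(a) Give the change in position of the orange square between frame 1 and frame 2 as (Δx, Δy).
(-1.3, 1.3)

The orange square was at (7.2, 3.3) in frame 1 and (5.9, 4.6) in frame 2.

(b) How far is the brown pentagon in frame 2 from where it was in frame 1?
1.4

The brown pentagon moved from (8.4, 1.9) to (7.3, 2.8), a distance of √(1.1² + 0.9²) ≈ 1.4.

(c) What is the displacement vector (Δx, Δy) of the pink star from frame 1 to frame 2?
(0.9, -0.4)

The pink star was at (3.2, 9.0) in frame 1 and (4.1, 8.6) in frame 2.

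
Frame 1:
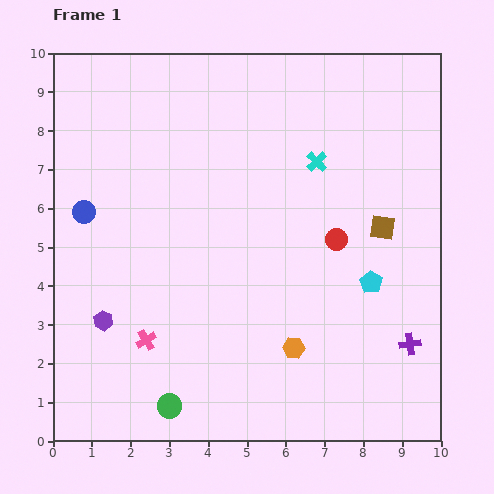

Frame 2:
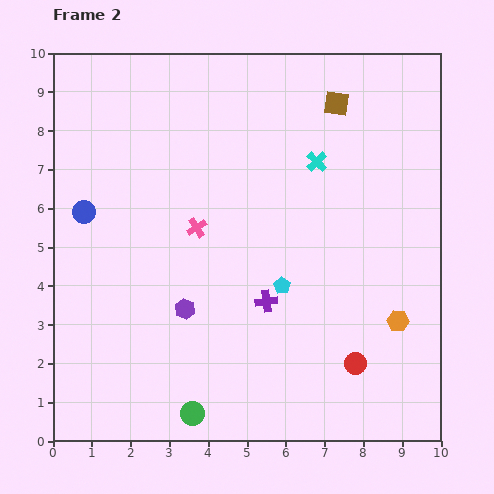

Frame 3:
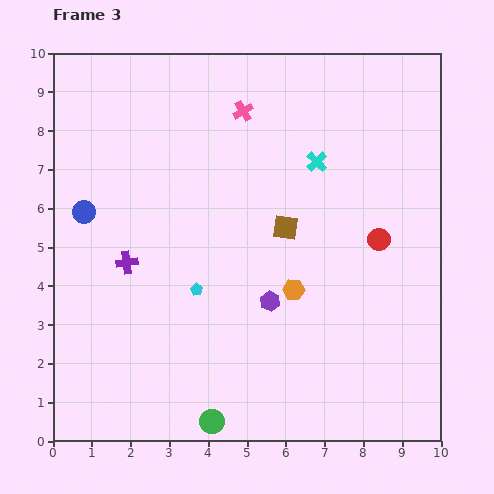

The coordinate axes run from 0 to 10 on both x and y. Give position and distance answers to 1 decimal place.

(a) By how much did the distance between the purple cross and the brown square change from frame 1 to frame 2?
+2.3

Distance in frame 1: 3.1. Distance in frame 2: 5.4.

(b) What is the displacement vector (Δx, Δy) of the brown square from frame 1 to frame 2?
(-1.2, 3.2)

The brown square was at (8.5, 5.5) in frame 1 and (7.3, 8.7) in frame 2.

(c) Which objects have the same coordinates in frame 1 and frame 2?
the cyan cross, the blue circle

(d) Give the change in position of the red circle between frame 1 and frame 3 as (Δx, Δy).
(1.1, 0.0)

The red circle was at (7.3, 5.2) in frame 1 and (8.4, 5.2) in frame 3.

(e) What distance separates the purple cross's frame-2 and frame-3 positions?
3.7

The purple cross moved from (5.5, 3.6) to (1.9, 4.6), a distance of √(3.6² + 1.0²) ≈ 3.7.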